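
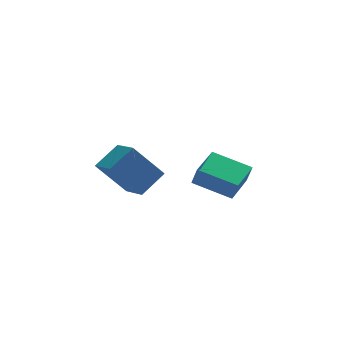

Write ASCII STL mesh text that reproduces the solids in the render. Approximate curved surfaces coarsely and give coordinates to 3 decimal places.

solid 
facet normal -0.620 0.147 0.770
outer loop
vertex -3.711 0.341 -0.956
vertex -4.008 1.692 -1.453
vertex -4.795 -0.182 -1.729
endloop
endfacet
facet normal 0.202 -0.919 0.338
outer loop
vertex -3.572 -0.472 -3.247
vertex -3.711 0.341 -0.956
vertex -4.795 -0.182 -1.729
endloop
endfacet
facet normal -0.621 0.148 0.770
outer loop
vertex -4.795 -0.182 -1.729
vertex -4.008 1.692 -1.453
vertex -5.091 1.17 -2.227
endloop
endfacet
facet normal -0.758 -0.365 -0.541
outer loop
vertex -5.091 1.17 -2.227
vertex -3.572 -0.472 -3.247
vertex -4.795 -0.182 -1.729
endloop
endfacet
facet normal 0.758 0.365 0.541
outer loop
vertex -3.711 0.341 -0.956
vertex -2.785 1.402 -2.971
vertex -4.008 1.692 -1.453
endloop
endfacet
facet normal 0.201 -0.919 0.338
outer loop
vertex -2.489 0.05 -2.473
vertex -3.711 0.341 -0.956
vertex -3.572 -0.472 -3.247
endloop
endfacet
facet normal 0.758 0.365 0.541
outer loop
vertex -2.489 0.05 -2.473
vertex -2.785 1.402 -2.971
vertex -3.711 0.341 -0.956
endloop
endfacet
facet normal -0.202 0.919 -0.338
outer loop
vertex -4.008 1.692 -1.453
vertex -2.785 1.402 -2.971
vertex -5.091 1.17 -2.227
endloop
endfacet
facet normal -0.758 -0.365 -0.540
outer loop
vertex -3.869 0.879 -3.744
vertex -3.572 -0.472 -3.247
vertex -5.091 1.17 -2.227
endloop
endfacet
facet normal -0.202 0.919 -0.339
outer loop
vertex -5.091 1.17 -2.227
vertex -2.785 1.402 -2.971
vertex -3.869 0.879 -3.744
endloop
endfacet
facet normal 0.621 -0.147 -0.770
outer loop
vertex -3.869 0.879 -3.744
vertex -2.489 0.05 -2.473
vertex -3.572 -0.472 -3.247
endloop
endfacet
facet normal 0.621 -0.148 -0.770
outer loop
vertex -2.785 1.402 -2.971
vertex -2.489 0.05 -2.473
vertex -3.869 0.879 -3.744
endloop
endfacet
facet normal -0.761 0.571 0.309
outer loop
vertex -0.675 1.531 -3.348
vertex 0.366 2.788 -3.107
vertex -0.824 1.831 -4.269
endloop
endfacet
facet normal -0.631 -0.762 -0.146
outer loop
vertex 0.614 0.752 -4.853
vertex -0.675 1.531 -3.348
vertex -0.824 1.831 -4.269
endloop
endfacet
facet normal -0.761 0.571 0.309
outer loop
vertex -0.824 1.831 -4.269
vertex 0.366 2.788 -3.107
vertex 0.217 3.088 -4.028
endloop
endfacet
facet normal -0.152 0.306 -0.940
outer loop
vertex 0.217 3.088 -4.028
vertex 0.614 0.752 -4.853
vertex -0.824 1.831 -4.269
endloop
endfacet
facet normal 0.152 -0.306 0.940
outer loop
vertex -0.675 1.531 -3.348
vertex 1.804 1.709 -3.691
vertex 0.366 2.788 -3.107
endloop
endfacet
facet normal -0.631 -0.762 -0.146
outer loop
vertex 0.763 0.452 -3.932
vertex -0.675 1.531 -3.348
vertex 0.614 0.752 -4.853
endloop
endfacet
facet normal 0.152 -0.306 0.940
outer loop
vertex 0.763 0.452 -3.932
vertex 1.804 1.709 -3.691
vertex -0.675 1.531 -3.348
endloop
endfacet
facet normal 0.631 0.762 0.146
outer loop
vertex 0.366 2.788 -3.107
vertex 1.804 1.709 -3.691
vertex 0.217 3.088 -4.028
endloop
endfacet
facet normal -0.152 0.306 -0.940
outer loop
vertex 1.655 2.009 -4.612
vertex 0.614 0.752 -4.853
vertex 0.217 3.088 -4.028
endloop
endfacet
facet normal 0.631 0.762 0.146
outer loop
vertex 0.217 3.088 -4.028
vertex 1.804 1.709 -3.691
vertex 1.655 2.009 -4.612
endloop
endfacet
facet normal 0.761 -0.571 -0.309
outer loop
vertex 1.655 2.009 -4.612
vertex 0.763 0.452 -3.932
vertex 0.614 0.752 -4.853
endloop
endfacet
facet normal 0.761 -0.571 -0.309
outer loop
vertex 1.804 1.709 -3.691
vertex 0.763 0.452 -3.932
vertex 1.655 2.009 -4.612
endloop
endfacet

endsolid


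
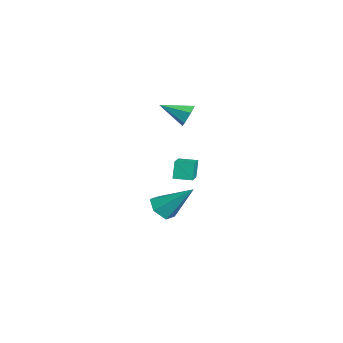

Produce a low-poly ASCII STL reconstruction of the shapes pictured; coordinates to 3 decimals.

solid 
facet normal -0.889 0.265 -0.374
outer loop
vertex -3.178 0.613 0.623
vertex -2.922 1.412 0.581
vertex -2.869 0.471 -0.211
endloop
endfacet
facet normal -0.304 -0.951 0.049
outer loop
vertex -1.518 0.068 0.359
vertex -3.178 0.613 0.623
vertex -2.869 0.471 -0.211
endloop
endfacet
facet normal -0.888 0.265 -0.375
outer loop
vertex -2.869 0.471 -0.211
vertex -2.922 1.412 0.581
vertex -2.613 1.27 -0.252
endloop
endfacet
facet normal 0.344 -0.158 -0.926
outer loop
vertex -2.613 1.27 -0.252
vertex -1.518 0.068 0.359
vertex -2.869 0.471 -0.211
endloop
endfacet
facet normal -0.343 0.159 0.926
outer loop
vertex -3.178 0.613 0.623
vertex -1.571 1.009 1.151
vertex -2.922 1.412 0.581
endloop
endfacet
facet normal -0.304 -0.951 0.049
outer loop
vertex -1.827 0.21 1.192
vertex -3.178 0.613 0.623
vertex -1.518 0.068 0.359
endloop
endfacet
facet normal -0.343 0.157 0.926
outer loop
vertex -1.827 0.21 1.192
vertex -1.571 1.009 1.151
vertex -3.178 0.613 0.623
endloop
endfacet
facet normal 0.305 0.951 -0.049
outer loop
vertex -2.922 1.412 0.581
vertex -1.571 1.009 1.151
vertex -2.613 1.27 -0.252
endloop
endfacet
facet normal 0.343 -0.158 -0.926
outer loop
vertex -1.262 0.867 0.317
vertex -1.518 0.068 0.359
vertex -2.613 1.27 -0.252
endloop
endfacet
facet normal 0.304 0.951 -0.049
outer loop
vertex -2.613 1.27 -0.252
vertex -1.571 1.009 1.151
vertex -1.262 0.867 0.317
endloop
endfacet
facet normal 0.888 -0.265 0.375
outer loop
vertex -1.262 0.867 0.317
vertex -1.827 0.21 1.192
vertex -1.518 0.068 0.359
endloop
endfacet
facet normal 0.888 -0.265 0.374
outer loop
vertex -1.571 1.009 1.151
vertex -1.827 0.21 1.192
vertex -1.262 0.867 0.317
endloop
endfacet
facet normal -0.323 -0.636 -0.701
outer loop
vertex -3.214 0.075 -3.086
vertex -3.876 0.027 -2.737
vertex -3.766 0.551 -3.263
endloop
endfacet
facet normal 0.666 0.618 -0.418
outer loop
vertex -3.214 0.075 -3.086
vertex -3.766 0.551 -3.263
vertex -3.244 1.273 -1.363
endloop
endfacet
facet normal -0.323 -0.636 -0.701
outer loop
vertex -3.766 0.551 -3.263
vertex -3.876 0.027 -2.737
vertex -4.428 0.503 -2.914
endloop
endfacet
facet normal -0.222 0.930 -0.293
outer loop
vertex -3.766 0.551 -3.263
vertex -4.428 0.503 -2.914
vertex -3.244 1.273 -1.363
endloop
endfacet
facet normal -0.322 -0.635 -0.702
outer loop
vertex -4.428 0.503 -2.914
vertex -3.876 0.027 -2.737
vertex -4.539 -0.021 -2.389
endloop
endfacet
facet normal -0.786 0.513 0.346
outer loop
vertex -4.428 0.503 -2.914
vertex -4.539 -0.021 -2.389
vertex -3.244 1.273 -1.363
endloop
endfacet
facet normal -0.322 -0.635 -0.702
outer loop
vertex -4.539 -0.021 -2.389
vertex -3.876 0.027 -2.737
vertex -3.987 -0.497 -2.212
endloop
endfacet
facet normal -0.463 -0.218 0.859
outer loop
vertex -4.539 -0.021 -2.389
vertex -3.987 -0.497 -2.212
vertex -3.244 1.273 -1.363
endloop
endfacet
facet normal -0.322 -0.635 -0.702
outer loop
vertex -3.987 -0.497 -2.212
vertex -3.876 0.027 -2.737
vertex -3.324 -0.449 -2.56
endloop
endfacet
facet normal 0.424 -0.530 0.734
outer loop
vertex -3.987 -0.497 -2.212
vertex -3.324 -0.449 -2.56
vertex -3.244 1.273 -1.363
endloop
endfacet
facet normal -0.323 -0.636 -0.701
outer loop
vertex -3.324 -0.449 -2.56
vertex -3.876 0.027 -2.737
vertex -3.214 0.075 -3.086
endloop
endfacet
facet normal 0.989 -0.112 0.095
outer loop
vertex -3.324 -0.449 -2.56
vertex -3.214 0.075 -3.086
vertex -3.244 1.273 -1.363
endloop
endfacet
facet normal 0.320 0.860 -0.397
outer loop
vertex -2.459 1.002 3.675
vertex -2.913 0.99 3.283
vertex -2.983 1.261 3.813
endloop
endfacet
facet normal 0.229 -0.055 0.972
outer loop
vertex -2.459 1.002 3.675
vertex -2.983 1.261 3.813
vertex -3.347 -0.17 3.817
endloop
endfacet
facet normal 0.323 0.859 -0.397
outer loop
vertex -2.983 1.261 3.813
vertex -2.913 0.99 3.283
vertex -3.436 1.25 3.421
endloop
endfacet
facet normal -0.648 0.167 0.744
outer loop
vertex -2.983 1.261 3.813
vertex -3.436 1.25 3.421
vertex -3.347 -0.17 3.817
endloop
endfacet
facet normal 0.323 0.860 -0.396
outer loop
vertex -3.436 1.25 3.421
vertex -2.913 0.99 3.283
vertex -3.366 0.979 2.89
endloop
endfacet
facet normal -0.992 -0.086 -0.087
outer loop
vertex -3.436 1.25 3.421
vertex -3.366 0.979 2.89
vertex -3.347 -0.17 3.817
endloop
endfacet
facet normal 0.322 0.860 -0.395
outer loop
vertex -3.366 0.979 2.89
vertex -2.913 0.99 3.283
vertex -2.843 0.72 2.752
endloop
endfacet
facet normal -0.460 -0.562 -0.687
outer loop
vertex -3.366 0.979 2.89
vertex -2.843 0.72 2.752
vertex -3.347 -0.17 3.817
endloop
endfacet
facet normal 0.322 0.860 -0.395
outer loop
vertex -2.843 0.72 2.752
vertex -2.913 0.99 3.283
vertex -2.39 0.731 3.145
endloop
endfacet
facet normal 0.417 -0.785 -0.459
outer loop
vertex -2.843 0.72 2.752
vertex -2.39 0.731 3.145
vertex -3.347 -0.17 3.817
endloop
endfacet
facet normal 0.321 0.860 -0.398
outer loop
vertex -2.39 0.731 3.145
vertex -2.913 0.99 3.283
vertex -2.459 1.002 3.675
endloop
endfacet
facet normal 0.761 -0.532 0.371
outer loop
vertex -2.39 0.731 3.145
vertex -2.459 1.002 3.675
vertex -3.347 -0.17 3.817
endloop
endfacet

endsolid


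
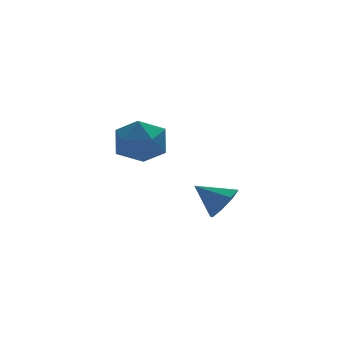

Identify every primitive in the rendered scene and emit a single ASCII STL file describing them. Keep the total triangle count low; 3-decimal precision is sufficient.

solid 
facet normal 0.708 -0.387 -0.591
outer loop
vertex -0.222 -3.925 2.363
vertex -0.689 -3.733 1.678
vertex -0.092 -3.331 2.13
endloop
endfacet
facet normal 0.233 0.311 0.922
outer loop
vertex -0.222 -3.925 2.363
vertex -0.092 -3.331 2.13
vertex -1.651 -3.207 2.482
endloop
endfacet
facet normal 0.708 -0.387 -0.591
outer loop
vertex -0.092 -3.331 2.13
vertex -0.689 -3.733 1.678
vertex -0.311 -2.973 1.633
endloop
endfacet
facet normal 0.184 0.834 0.520
outer loop
vertex -0.092 -3.331 2.13
vertex -0.311 -2.973 1.633
vertex -1.651 -3.207 2.482
endloop
endfacet
facet normal 0.709 -0.387 -0.590
outer loop
vertex -0.311 -2.973 1.633
vertex -0.689 -3.733 1.678
vertex -0.751 -3.061 1.162
endloop
endfacet
facet normal -0.181 0.983 -0.015
outer loop
vertex -0.311 -2.973 1.633
vertex -0.751 -3.061 1.162
vertex -1.651 -3.207 2.482
endloop
endfacet
facet normal 0.708 -0.388 -0.590
outer loop
vertex -0.751 -3.061 1.162
vertex -0.689 -3.733 1.678
vertex -1.155 -3.542 0.994
endloop
endfacet
facet normal -0.646 0.670 -0.366
outer loop
vertex -0.751 -3.061 1.162
vertex -1.155 -3.542 0.994
vertex -1.651 -3.207 2.482
endloop
endfacet
facet normal 0.708 -0.387 -0.591
outer loop
vertex -1.155 -3.542 0.994
vertex -0.689 -3.733 1.678
vertex -1.286 -4.136 1.226
endloop
endfacet
facet normal -0.940 0.078 -0.331
outer loop
vertex -1.155 -3.542 0.994
vertex -1.286 -4.136 1.226
vertex -1.651 -3.207 2.482
endloop
endfacet
facet normal 0.708 -0.388 -0.590
outer loop
vertex -1.286 -4.136 1.226
vertex -0.689 -3.733 1.678
vertex -1.067 -4.493 1.724
endloop
endfacet
facet normal -0.892 -0.447 0.072
outer loop
vertex -1.286 -4.136 1.226
vertex -1.067 -4.493 1.724
vertex -1.651 -3.207 2.482
endloop
endfacet
facet normal 0.707 -0.387 -0.592
outer loop
vertex -1.067 -4.493 1.724
vertex -0.689 -3.733 1.678
vertex -0.626 -4.406 2.194
endloop
endfacet
facet normal -0.527 -0.596 0.605
outer loop
vertex -1.067 -4.493 1.724
vertex -0.626 -4.406 2.194
vertex -1.651 -3.207 2.482
endloop
endfacet
facet normal 0.708 -0.387 -0.591
outer loop
vertex -0.626 -4.406 2.194
vertex -0.689 -3.733 1.678
vertex -0.222 -3.925 2.363
endloop
endfacet
facet normal -0.063 -0.284 0.957
outer loop
vertex -0.626 -4.406 2.194
vertex -0.222 -3.925 2.363
vertex -1.651 -3.207 2.482
endloop
endfacet
facet normal -0.204 0.536 0.819
outer loop
vertex -3.211 1.345 3.923
vertex -2.561 0.606 4.569
vertex -2.061 1.551 4.075
endloop
endfacet
facet normal -0.202 0.950 0.238
outer loop
vertex -3.211 1.345 3.923
vertex -2.061 1.551 4.075
vertex -2.554 1.711 3.017
endloop
endfacet
facet normal -0.686 0.694 -0.217
outer loop
vertex -3.211 1.345 3.923
vertex -2.554 1.711 3.017
vertex -3.358 0.866 2.858
endloop
endfacet
facet normal -0.989 0.121 0.082
outer loop
vertex -3.211 1.345 3.923
vertex -3.358 0.866 2.858
vertex -3.362 0.182 3.817
endloop
endfacet
facet normal -0.691 0.024 0.723
outer loop
vertex -3.211 1.345 3.923
vertex -3.362 0.182 3.817
vertex -2.561 0.606 4.569
endloop
endfacet
facet normal 0.440 0.895 -0.070
outer loop
vertex -2.554 1.711 3.017
vertex -2.061 1.551 4.075
vertex -1.498 1.198 3.103
endloop
endfacet
facet normal 0.437 0.224 0.871
outer loop
vertex -2.061 1.551 4.075
vertex -2.561 0.606 4.569
vertex -1.502 0.514 4.062
endloop
endfacet
facet normal -0.352 -0.604 0.715
outer loop
vertex -2.561 0.606 4.569
vertex -3.362 0.182 3.817
vertex -2.306 -0.331 3.903
endloop
endfacet
facet normal -0.835 -0.446 -0.322
outer loop
vertex -3.362 0.182 3.817
vertex -3.358 0.866 2.858
vertex -2.799 -0.171 2.845
endloop
endfacet
facet normal -0.345 0.480 -0.807
outer loop
vertex -3.358 0.866 2.858
vertex -2.554 1.711 3.017
vertex -2.299 0.774 2.351
endloop
endfacet
facet normal 0.989 -0.121 -0.082
outer loop
vertex -1.649 0.035 2.997
vertex -1.498 1.198 3.103
vertex -1.502 0.514 4.062
endloop
endfacet
facet normal 0.686 -0.694 0.217
outer loop
vertex -1.649 0.035 2.997
vertex -1.502 0.514 4.062
vertex -2.306 -0.331 3.903
endloop
endfacet
facet normal 0.202 -0.950 -0.238
outer loop
vertex -1.649 0.035 2.997
vertex -2.306 -0.331 3.903
vertex -2.799 -0.171 2.845
endloop
endfacet
facet normal 0.204 -0.536 -0.819
outer loop
vertex -1.649 0.035 2.997
vertex -2.799 -0.171 2.845
vertex -2.299 0.774 2.351
endloop
endfacet
facet normal 0.691 -0.024 -0.723
outer loop
vertex -1.649 0.035 2.997
vertex -2.299 0.774 2.351
vertex -1.498 1.198 3.103
endloop
endfacet
facet normal 0.835 0.446 0.322
outer loop
vertex -1.502 0.514 4.062
vertex -1.498 1.198 3.103
vertex -2.061 1.551 4.075
endloop
endfacet
facet normal 0.345 -0.480 0.807
outer loop
vertex -2.306 -0.331 3.903
vertex -1.502 0.514 4.062
vertex -2.561 0.606 4.569
endloop
endfacet
facet normal -0.440 -0.895 0.070
outer loop
vertex -2.799 -0.171 2.845
vertex -2.306 -0.331 3.903
vertex -3.362 0.182 3.817
endloop
endfacet
facet normal -0.437 -0.224 -0.871
outer loop
vertex -2.299 0.774 2.351
vertex -2.799 -0.171 2.845
vertex -3.358 0.866 2.858
endloop
endfacet
facet normal 0.352 0.604 -0.715
outer loop
vertex -1.498 1.198 3.103
vertex -2.299 0.774 2.351
vertex -2.554 1.711 3.017
endloop
endfacet

endsolid


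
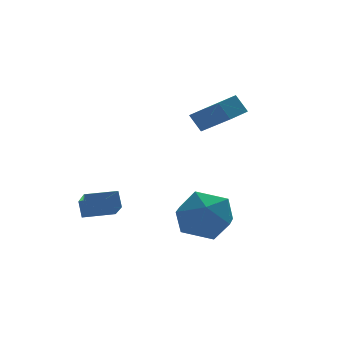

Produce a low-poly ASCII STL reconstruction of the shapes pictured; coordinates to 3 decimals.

solid 
facet normal -0.994 0.103 -0.034
outer loop
vertex -4.256 1.375 -3.375
vertex -4.231 1.838 -2.71
vertex -4.111 2.516 -4.174
endloop
endfacet
facet normal -0.031 -0.571 -0.821
outer loop
vertex -2.809 2.382 -4.13
vertex -4.256 1.375 -3.375
vertex -4.111 2.516 -4.174
endloop
endfacet
facet normal -0.994 0.101 -0.035
outer loop
vertex -4.111 2.516 -4.174
vertex -4.231 1.838 -2.71
vertex -4.087 2.978 -3.51
endloop
endfacet
facet normal 0.103 0.815 -0.571
outer loop
vertex -4.087 2.978 -3.51
vertex -2.809 2.382 -4.13
vertex -4.111 2.516 -4.174
endloop
endfacet
facet normal -0.103 -0.814 0.571
outer loop
vertex -4.256 1.375 -3.375
vertex -2.929 1.704 -2.666
vertex -4.231 1.838 -2.71
endloop
endfacet
facet normal -0.030 -0.572 -0.820
outer loop
vertex -2.953 1.242 -3.33
vertex -4.256 1.375 -3.375
vertex -2.809 2.382 -4.13
endloop
endfacet
facet normal -0.103 -0.815 0.571
outer loop
vertex -2.953 1.242 -3.33
vertex -2.929 1.704 -2.666
vertex -4.256 1.375 -3.375
endloop
endfacet
facet normal 0.031 0.572 0.820
outer loop
vertex -4.231 1.838 -2.71
vertex -2.929 1.704 -2.666
vertex -4.087 2.978 -3.51
endloop
endfacet
facet normal 0.103 0.815 -0.571
outer loop
vertex -2.784 2.845 -3.465
vertex -2.809 2.382 -4.13
vertex -4.087 2.978 -3.51
endloop
endfacet
facet normal 0.030 0.571 0.821
outer loop
vertex -4.087 2.978 -3.51
vertex -2.929 1.704 -2.666
vertex -2.784 2.845 -3.465
endloop
endfacet
facet normal 0.994 -0.102 0.034
outer loop
vertex -2.784 2.845 -3.465
vertex -2.953 1.242 -3.33
vertex -2.809 2.382 -4.13
endloop
endfacet
facet normal 0.994 -0.102 0.035
outer loop
vertex -2.929 1.704 -2.666
vertex -2.953 1.242 -3.33
vertex -2.784 2.845 -3.465
endloop
endfacet
facet normal -0.366 0.419 0.831
outer loop
vertex 0.727 0.776 1.711
vertex 1.596 1.197 1.881
vertex 0.171 2.345 0.675
endloop
endfacet
facet normal -0.886 -0.429 -0.174
outer loop
vertex 0.504 1.963 -0.081
vertex 0.727 0.776 1.711
vertex 0.171 2.345 0.675
endloop
endfacet
facet normal -0.365 0.420 0.831
outer loop
vertex 0.171 2.345 0.675
vertex 1.596 1.197 1.881
vertex 1.04 2.765 0.845
endloop
endfacet
facet normal -0.283 0.800 -0.529
outer loop
vertex 1.04 2.765 0.845
vertex 0.504 1.963 -0.081
vertex 0.171 2.345 0.675
endloop
endfacet
facet normal 0.284 -0.800 0.529
outer loop
vertex 0.727 0.776 1.711
vertex 1.929 0.815 1.125
vertex 1.596 1.197 1.881
endloop
endfacet
facet normal -0.886 -0.429 -0.174
outer loop
vertex 1.06 0.395 0.955
vertex 0.727 0.776 1.711
vertex 0.504 1.963 -0.081
endloop
endfacet
facet normal 0.283 -0.800 0.528
outer loop
vertex 1.06 0.395 0.955
vertex 1.929 0.815 1.125
vertex 0.727 0.776 1.711
endloop
endfacet
facet normal 0.886 0.429 0.174
outer loop
vertex 1.596 1.197 1.881
vertex 1.929 0.815 1.125
vertex 1.04 2.765 0.845
endloop
endfacet
facet normal -0.284 0.800 -0.528
outer loop
vertex 1.373 2.384 0.089
vertex 0.504 1.963 -0.081
vertex 1.04 2.765 0.845
endloop
endfacet
facet normal 0.886 0.429 0.174
outer loop
vertex 1.04 2.765 0.845
vertex 1.929 0.815 1.125
vertex 1.373 2.384 0.089
endloop
endfacet
facet normal 0.366 -0.419 -0.831
outer loop
vertex 1.373 2.384 0.089
vertex 1.06 0.395 0.955
vertex 0.504 1.963 -0.081
endloop
endfacet
facet normal 0.365 -0.419 -0.831
outer loop
vertex 1.929 0.815 1.125
vertex 1.06 0.395 0.955
vertex 1.373 2.384 0.089
endloop
endfacet
facet normal -0.052 0.805 0.590
outer loop
vertex -1.261 -0.369 -2.968
vertex -0.933 -1.069 -1.984
vertex -0.053 -0.507 -2.673
endloop
endfacet
facet normal 0.131 0.989 -0.075
outer loop
vertex -1.261 -0.369 -2.968
vertex -0.053 -0.507 -2.673
vertex -0.414 -0.55 -3.871
endloop
endfacet
facet normal -0.385 0.766 -0.515
outer loop
vertex -1.261 -0.369 -2.968
vertex -0.414 -0.55 -3.871
vertex -1.517 -1.138 -3.921
endloop
endfacet
facet normal -0.887 0.446 -0.121
outer loop
vertex -1.261 -0.369 -2.968
vertex -1.517 -1.138 -3.921
vertex -1.838 -1.459 -2.755
endloop
endfacet
facet normal -0.681 0.470 0.561
outer loop
vertex -1.261 -0.369 -2.968
vertex -1.838 -1.459 -2.755
vertex -0.933 -1.069 -1.984
endloop
endfacet
facet normal 0.730 0.639 -0.243
outer loop
vertex -0.414 -0.55 -3.871
vertex -0.053 -0.507 -2.673
vertex 0.438 -1.361 -3.445
endloop
endfacet
facet normal 0.434 0.342 0.833
outer loop
vertex -0.053 -0.507 -2.673
vertex -0.933 -1.069 -1.984
vertex 0.117 -1.682 -2.279
endloop
endfacet
facet normal -0.584 -0.200 0.787
outer loop
vertex -0.933 -1.069 -1.984
vertex -1.838 -1.459 -2.755
vertex -0.986 -2.27 -2.329
endloop
endfacet
facet normal -0.917 -0.239 -0.318
outer loop
vertex -1.838 -1.459 -2.755
vertex -1.517 -1.138 -3.921
vertex -1.347 -2.313 -3.527
endloop
endfacet
facet normal -0.105 0.279 -0.955
outer loop
vertex -1.517 -1.138 -3.921
vertex -0.414 -0.55 -3.871
vertex -0.467 -1.751 -4.216
endloop
endfacet
facet normal 0.887 -0.446 0.121
outer loop
vertex -0.139 -2.451 -3.232
vertex 0.438 -1.361 -3.445
vertex 0.117 -1.682 -2.279
endloop
endfacet
facet normal 0.385 -0.766 0.515
outer loop
vertex -0.139 -2.451 -3.232
vertex 0.117 -1.682 -2.279
vertex -0.986 -2.27 -2.329
endloop
endfacet
facet normal -0.131 -0.989 0.075
outer loop
vertex -0.139 -2.451 -3.232
vertex -0.986 -2.27 -2.329
vertex -1.347 -2.313 -3.527
endloop
endfacet
facet normal 0.052 -0.805 -0.590
outer loop
vertex -0.139 -2.451 -3.232
vertex -1.347 -2.313 -3.527
vertex -0.467 -1.751 -4.216
endloop
endfacet
facet normal 0.681 -0.470 -0.561
outer loop
vertex -0.139 -2.451 -3.232
vertex -0.467 -1.751 -4.216
vertex 0.438 -1.361 -3.445
endloop
endfacet
facet normal 0.917 0.239 0.318
outer loop
vertex 0.117 -1.682 -2.279
vertex 0.438 -1.361 -3.445
vertex -0.053 -0.507 -2.673
endloop
endfacet
facet normal 0.105 -0.279 0.955
outer loop
vertex -0.986 -2.27 -2.329
vertex 0.117 -1.682 -2.279
vertex -0.933 -1.069 -1.984
endloop
endfacet
facet normal -0.730 -0.639 0.243
outer loop
vertex -1.347 -2.313 -3.527
vertex -0.986 -2.27 -2.329
vertex -1.838 -1.459 -2.755
endloop
endfacet
facet normal -0.434 -0.342 -0.833
outer loop
vertex -0.467 -1.751 -4.216
vertex -1.347 -2.313 -3.527
vertex -1.517 -1.138 -3.921
endloop
endfacet
facet normal 0.584 0.200 -0.787
outer loop
vertex 0.438 -1.361 -3.445
vertex -0.467 -1.751 -4.216
vertex -0.414 -0.55 -3.871
endloop
endfacet

endsolid


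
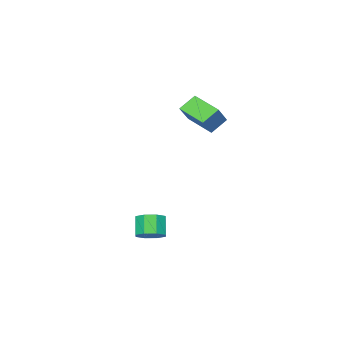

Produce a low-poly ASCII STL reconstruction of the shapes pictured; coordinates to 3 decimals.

solid 
facet normal -0.723 0.231 0.651
outer loop
vertex -3.355 -1.003 3.845
vertex -3.393 0.575 3.242
vertex -4.391 -1.411 2.84
endloop
endfacet
facet normal 0.022 -0.934 0.357
outer loop
vertex -3.567 -1.675 2.098
vertex -3.355 -1.003 3.845
vertex -4.391 -1.411 2.84
endloop
endfacet
facet normal -0.723 0.231 0.651
outer loop
vertex -4.391 -1.411 2.84
vertex -3.393 0.575 3.242
vertex -4.429 0.167 2.237
endloop
endfacet
facet normal -0.691 -0.273 -0.670
outer loop
vertex -4.429 0.167 2.237
vertex -3.567 -1.675 2.098
vertex -4.391 -1.411 2.84
endloop
endfacet
facet normal 0.691 0.273 0.670
outer loop
vertex -3.355 -1.003 3.845
vertex -2.569 0.311 2.5
vertex -3.393 0.575 3.242
endloop
endfacet
facet normal 0.022 -0.934 0.357
outer loop
vertex -2.531 -1.267 3.103
vertex -3.355 -1.003 3.845
vertex -3.567 -1.675 2.098
endloop
endfacet
facet normal 0.691 0.273 0.670
outer loop
vertex -2.531 -1.267 3.103
vertex -2.569 0.311 2.5
vertex -3.355 -1.003 3.845
endloop
endfacet
facet normal -0.022 0.934 -0.357
outer loop
vertex -3.393 0.575 3.242
vertex -2.569 0.311 2.5
vertex -4.429 0.167 2.237
endloop
endfacet
facet normal -0.691 -0.273 -0.670
outer loop
vertex -3.605 -0.097 1.495
vertex -3.567 -1.675 2.098
vertex -4.429 0.167 2.237
endloop
endfacet
facet normal -0.022 0.934 -0.357
outer loop
vertex -4.429 0.167 2.237
vertex -2.569 0.311 2.5
vertex -3.605 -0.097 1.495
endloop
endfacet
facet normal 0.723 -0.231 -0.651
outer loop
vertex -3.605 -0.097 1.495
vertex -2.531 -1.267 3.103
vertex -3.567 -1.675 2.098
endloop
endfacet
facet normal 0.723 -0.231 -0.651
outer loop
vertex -2.569 0.311 2.5
vertex -2.531 -1.267 3.103
vertex -3.605 -0.097 1.495
endloop
endfacet
facet normal 0.384 0.399 -0.832
outer loop
vertex 2.065 0.364 -3.772
vertex 1.377 0.695 -3.931
vertex 2.014 0.909 -3.534
endloop
endfacet
facet normal 0.919 -0.082 0.385
outer loop
vertex 2.065 0.364 -3.772
vertex 2.014 0.909 -3.534
vertex 1.611 -0.106 -2.789
endloop
endfacet
facet normal 0.919 -0.081 0.387
outer loop
vertex 1.611 -0.106 -2.789
vertex 2.014 0.909 -3.534
vertex 1.559 0.439 -2.552
endloop
endfacet
facet normal -0.385 -0.399 0.832
outer loop
vertex 1.611 -0.106 -2.789
vertex 1.559 0.439 -2.552
vertex 0.923 0.225 -2.949
endloop
endfacet
facet normal 0.385 0.399 -0.832
outer loop
vertex 2.014 0.909 -3.534
vertex 1.377 0.695 -3.931
vertex 1.59 1.329 -3.529
endloop
endfacet
facet normal 0.589 0.588 0.554
outer loop
vertex 2.014 0.909 -3.534
vertex 1.59 1.329 -3.529
vertex 1.559 0.439 -2.552
endloop
endfacet
facet normal 0.589 0.588 0.554
outer loop
vertex 1.559 0.439 -2.552
vertex 1.59 1.329 -3.529
vertex 1.135 0.859 -2.547
endloop
endfacet
facet normal -0.385 -0.399 0.832
outer loop
vertex 1.559 0.439 -2.552
vertex 1.135 0.859 -2.547
vertex 0.923 0.225 -2.949
endloop
endfacet
facet normal 0.386 0.398 -0.832
outer loop
vertex 1.59 1.329 -3.529
vertex 1.377 0.695 -3.931
vertex 1.041 1.378 -3.76
endloop
endfacet
facet normal -0.086 0.914 0.398
outer loop
vertex 1.59 1.329 -3.529
vertex 1.041 1.378 -3.76
vertex 1.135 0.859 -2.547
endloop
endfacet
facet normal -0.086 0.914 0.398
outer loop
vertex 1.135 0.859 -2.547
vertex 1.041 1.378 -3.76
vertex 0.587 0.908 -2.778
endloop
endfacet
facet normal -0.386 -0.398 0.832
outer loop
vertex 1.135 0.859 -2.547
vertex 0.587 0.908 -2.778
vertex 0.923 0.225 -2.949
endloop
endfacet
facet normal 0.385 0.398 -0.833
outer loop
vertex 1.041 1.378 -3.76
vertex 1.377 0.695 -3.931
vertex 0.689 1.026 -4.091
endloop
endfacet
facet normal -0.711 0.703 0.008
outer loop
vertex 1.041 1.378 -3.76
vertex 0.689 1.026 -4.091
vertex 0.587 0.908 -2.778
endloop
endfacet
facet normal -0.711 0.703 0.008
outer loop
vertex 0.587 0.908 -2.778
vertex 0.689 1.026 -4.091
vertex 0.235 0.556 -3.108
endloop
endfacet
facet normal -0.384 -0.398 0.833
outer loop
vertex 0.587 0.908 -2.778
vertex 0.235 0.556 -3.108
vertex 0.923 0.225 -2.949
endloop
endfacet
facet normal 0.385 0.399 -0.832
outer loop
vertex 0.689 1.026 -4.091
vertex 1.377 0.695 -3.931
vertex 0.741 0.481 -4.328
endloop
endfacet
facet normal -0.919 0.080 -0.386
outer loop
vertex 0.689 1.026 -4.091
vertex 0.741 0.481 -4.328
vertex 0.235 0.556 -3.108
endloop
endfacet
facet normal -0.919 0.083 -0.386
outer loop
vertex 0.235 0.556 -3.108
vertex 0.741 0.481 -4.328
vertex 0.286 0.011 -3.346
endloop
endfacet
facet normal -0.384 -0.399 0.832
outer loop
vertex 0.235 0.556 -3.108
vertex 0.286 0.011 -3.346
vertex 0.923 0.225 -2.949
endloop
endfacet
facet normal 0.385 0.399 -0.832
outer loop
vertex 0.741 0.481 -4.328
vertex 1.377 0.695 -3.931
vertex 1.165 0.061 -4.333
endloop
endfacet
facet normal -0.589 -0.588 -0.554
outer loop
vertex 0.741 0.481 -4.328
vertex 1.165 0.061 -4.333
vertex 0.286 0.011 -3.346
endloop
endfacet
facet normal -0.589 -0.588 -0.554
outer loop
vertex 0.286 0.011 -3.346
vertex 1.165 0.061 -4.333
vertex 0.71 -0.409 -3.351
endloop
endfacet
facet normal -0.385 -0.399 0.832
outer loop
vertex 0.286 0.011 -3.346
vertex 0.71 -0.409 -3.351
vertex 0.923 0.225 -2.949
endloop
endfacet
facet normal 0.386 0.398 -0.832
outer loop
vertex 1.165 0.061 -4.333
vertex 1.377 0.695 -3.931
vertex 1.713 0.012 -4.102
endloop
endfacet
facet normal 0.086 -0.914 -0.397
outer loop
vertex 1.165 0.061 -4.333
vertex 1.713 0.012 -4.102
vertex 0.71 -0.409 -3.351
endloop
endfacet
facet normal 0.086 -0.914 -0.398
outer loop
vertex 0.71 -0.409 -3.351
vertex 1.713 0.012 -4.102
vertex 1.259 -0.458 -3.12
endloop
endfacet
facet normal -0.386 -0.398 0.832
outer loop
vertex 0.71 -0.409 -3.351
vertex 1.259 -0.458 -3.12
vertex 0.923 0.225 -2.949
endloop
endfacet
facet normal 0.384 0.398 -0.833
outer loop
vertex 1.713 0.012 -4.102
vertex 1.377 0.695 -3.931
vertex 2.065 0.364 -3.772
endloop
endfacet
facet normal 0.711 -0.703 -0.008
outer loop
vertex 1.713 0.012 -4.102
vertex 2.065 0.364 -3.772
vertex 1.259 -0.458 -3.12
endloop
endfacet
facet normal 0.711 -0.703 -0.008
outer loop
vertex 1.259 -0.458 -3.12
vertex 2.065 0.364 -3.772
vertex 1.611 -0.106 -2.789
endloop
endfacet
facet normal -0.385 -0.398 0.833
outer loop
vertex 1.259 -0.458 -3.12
vertex 1.611 -0.106 -2.789
vertex 0.923 0.225 -2.949
endloop
endfacet

endsolid


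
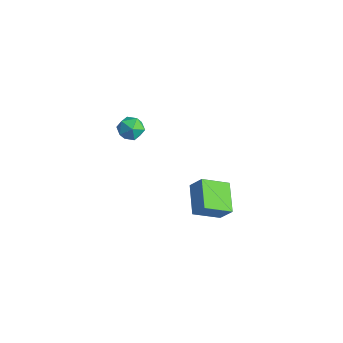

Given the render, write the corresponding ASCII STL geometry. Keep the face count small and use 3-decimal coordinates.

solid 
facet normal 0.283 0.858 0.428
outer loop
vertex -3.676 2.826 1.222
vertex -3.465 2.374 1.989
vertex -2.833 2.49 1.338
endloop
endfacet
facet normal 0.388 0.879 -0.277
outer loop
vertex -3.676 2.826 1.222
vertex -2.833 2.49 1.338
vertex -3.246 2.417 0.526
endloop
endfacet
facet normal -0.239 0.765 -0.598
outer loop
vertex -3.676 2.826 1.222
vertex -3.246 2.417 0.526
vertex -4.134 2.255 0.674
endloop
endfacet
facet normal -0.733 0.674 -0.090
outer loop
vertex -3.676 2.826 1.222
vertex -4.134 2.255 0.674
vertex -4.27 2.228 1.578
endloop
endfacet
facet normal -0.411 0.732 0.544
outer loop
vertex -3.676 2.826 1.222
vertex -4.27 2.228 1.578
vertex -3.465 2.374 1.989
endloop
endfacet
facet normal 0.825 0.342 -0.450
outer loop
vertex -3.246 2.417 0.526
vertex -2.833 2.49 1.338
vertex -2.77 1.712 0.862
endloop
endfacet
facet normal 0.655 0.308 0.690
outer loop
vertex -2.833 2.49 1.338
vertex -3.465 2.374 1.989
vertex -2.906 1.685 1.766
endloop
endfacet
facet normal -0.467 0.103 0.878
outer loop
vertex -3.465 2.374 1.989
vertex -4.27 2.228 1.578
vertex -3.794 1.523 1.914
endloop
endfacet
facet normal -0.989 0.011 -0.148
outer loop
vertex -4.27 2.228 1.578
vertex -4.134 2.255 0.674
vertex -4.207 1.45 1.102
endloop
endfacet
facet normal -0.190 0.159 -0.969
outer loop
vertex -4.134 2.255 0.674
vertex -3.246 2.417 0.526
vertex -3.575 1.566 0.451
endloop
endfacet
facet normal 0.733 -0.674 0.090
outer loop
vertex -3.364 1.114 1.218
vertex -2.77 1.712 0.862
vertex -2.906 1.685 1.766
endloop
endfacet
facet normal 0.239 -0.765 0.598
outer loop
vertex -3.364 1.114 1.218
vertex -2.906 1.685 1.766
vertex -3.794 1.523 1.914
endloop
endfacet
facet normal -0.388 -0.879 0.277
outer loop
vertex -3.364 1.114 1.218
vertex -3.794 1.523 1.914
vertex -4.207 1.45 1.102
endloop
endfacet
facet normal -0.283 -0.858 -0.428
outer loop
vertex -3.364 1.114 1.218
vertex -4.207 1.45 1.102
vertex -3.575 1.566 0.451
endloop
endfacet
facet normal 0.411 -0.732 -0.544
outer loop
vertex -3.364 1.114 1.218
vertex -3.575 1.566 0.451
vertex -2.77 1.712 0.862
endloop
endfacet
facet normal 0.989 -0.011 0.148
outer loop
vertex -2.906 1.685 1.766
vertex -2.77 1.712 0.862
vertex -2.833 2.49 1.338
endloop
endfacet
facet normal 0.190 -0.159 0.969
outer loop
vertex -3.794 1.523 1.914
vertex -2.906 1.685 1.766
vertex -3.465 2.374 1.989
endloop
endfacet
facet normal -0.825 -0.342 0.450
outer loop
vertex -4.207 1.45 1.102
vertex -3.794 1.523 1.914
vertex -4.27 2.228 1.578
endloop
endfacet
facet normal -0.655 -0.308 -0.690
outer loop
vertex -3.575 1.566 0.451
vertex -4.207 1.45 1.102
vertex -4.134 2.255 0.674
endloop
endfacet
facet normal 0.467 -0.103 -0.878
outer loop
vertex -2.77 1.712 0.862
vertex -3.575 1.566 0.451
vertex -3.246 2.417 0.526
endloop
endfacet
facet normal -0.556 -0.265 -0.788
outer loop
vertex 2.371 1.903 0.77
vertex 2.852 3.437 -0.084
vertex 3.915 0.983 -0.01
endloop
endfacet
facet normal -0.265 -0.842 0.469
outer loop
vertex 4.588 1.303 0.944
vertex 2.371 1.903 0.77
vertex 3.915 0.983 -0.01
endloop
endfacet
facet normal -0.555 -0.264 -0.788
outer loop
vertex 3.915 0.983 -0.01
vertex 2.852 3.437 -0.084
vertex 4.397 2.517 -0.864
endloop
endfacet
facet normal 0.788 -0.469 -0.398
outer loop
vertex 4.397 2.517 -0.864
vertex 4.588 1.303 0.944
vertex 3.915 0.983 -0.01
endloop
endfacet
facet normal -0.788 0.469 0.399
outer loop
vertex 2.371 1.903 0.77
vertex 3.525 3.757 0.87
vertex 2.852 3.437 -0.084
endloop
endfacet
facet normal -0.265 -0.842 0.469
outer loop
vertex 3.043 2.223 1.724
vertex 2.371 1.903 0.77
vertex 4.588 1.303 0.944
endloop
endfacet
facet normal -0.788 0.469 0.398
outer loop
vertex 3.043 2.223 1.724
vertex 3.525 3.757 0.87
vertex 2.371 1.903 0.77
endloop
endfacet
facet normal 0.265 0.842 -0.469
outer loop
vertex 2.852 3.437 -0.084
vertex 3.525 3.757 0.87
vertex 4.397 2.517 -0.864
endloop
endfacet
facet normal 0.788 -0.469 -0.398
outer loop
vertex 5.069 2.837 0.09
vertex 4.588 1.303 0.944
vertex 4.397 2.517 -0.864
endloop
endfacet
facet normal 0.265 0.842 -0.469
outer loop
vertex 4.397 2.517 -0.864
vertex 3.525 3.757 0.87
vertex 5.069 2.837 0.09
endloop
endfacet
facet normal 0.556 0.265 0.788
outer loop
vertex 5.069 2.837 0.09
vertex 3.043 2.223 1.724
vertex 4.588 1.303 0.944
endloop
endfacet
facet normal 0.556 0.264 0.788
outer loop
vertex 3.525 3.757 0.87
vertex 3.043 2.223 1.724
vertex 5.069 2.837 0.09
endloop
endfacet

endsolid


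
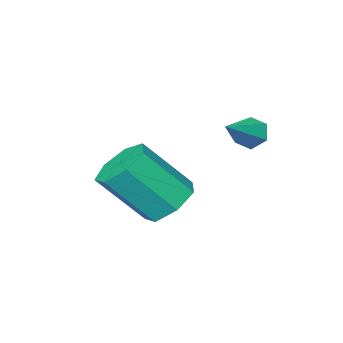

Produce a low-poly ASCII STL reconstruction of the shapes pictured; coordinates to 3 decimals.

solid 
facet normal -0.840 -0.225 -0.493
outer loop
vertex -1.279 2.502 -0.317
vertex -1.554 2.781 0.024
vertex -1.364 3.008 -0.403
endloop
endfacet
facet normal 0.761 0.018 -0.649
outer loop
vertex -1.279 2.502 -0.317
vertex -1.364 3.008 -0.403
vertex -0.446 3.079 0.676
endloop
endfacet
facet normal -0.840 -0.225 -0.493
outer loop
vertex -1.364 3.008 -0.403
vertex -1.554 2.781 0.024
vertex -1.639 3.287 -0.062
endloop
endfacet
facet normal 0.382 0.842 -0.381
outer loop
vertex -1.364 3.008 -0.403
vertex -1.639 3.287 -0.062
vertex -0.446 3.079 0.676
endloop
endfacet
facet normal -0.839 -0.225 -0.495
outer loop
vertex -1.639 3.287 -0.062
vertex -1.554 2.781 0.024
vertex -1.83 3.061 0.365
endloop
endfacet
facet normal -0.108 0.898 0.427
outer loop
vertex -1.639 3.287 -0.062
vertex -1.83 3.061 0.365
vertex -0.446 3.079 0.676
endloop
endfacet
facet normal -0.839 -0.225 -0.495
outer loop
vertex -1.83 3.061 0.365
vertex -1.554 2.781 0.024
vertex -1.745 2.555 0.451
endloop
endfacet
facet normal -0.219 0.128 0.967
outer loop
vertex -1.83 3.061 0.365
vertex -1.745 2.555 0.451
vertex -0.446 3.079 0.676
endloop
endfacet
facet normal -0.839 -0.226 -0.495
outer loop
vertex -1.745 2.555 0.451
vertex -1.554 2.781 0.024
vertex -1.469 2.276 0.11
endloop
endfacet
facet normal 0.160 -0.697 0.699
outer loop
vertex -1.745 2.555 0.451
vertex -1.469 2.276 0.11
vertex -0.446 3.079 0.676
endloop
endfacet
facet normal -0.840 -0.225 -0.493
outer loop
vertex -1.469 2.276 0.11
vertex -1.554 2.781 0.024
vertex -1.279 2.502 -0.317
endloop
endfacet
facet normal 0.650 -0.752 -0.109
outer loop
vertex -1.469 2.276 0.11
vertex -1.279 2.502 -0.317
vertex -0.446 3.079 0.676
endloop
endfacet
facet normal -0.523 0.415 -0.744
outer loop
vertex 1.359 2.614 -2.236
vertex 0.649 2.312 -1.905
vertex 1.023 3.049 -1.757
endloop
endfacet
facet normal 0.717 0.687 -0.121
outer loop
vertex 1.359 2.614 -2.236
vertex 1.023 3.049 -1.757
vertex 2.322 1.85 -0.866
endloop
endfacet
facet normal 0.717 0.687 -0.121
outer loop
vertex 2.322 1.85 -0.866
vertex 1.023 3.049 -1.757
vertex 1.986 2.285 -0.387
endloop
endfacet
facet normal 0.523 -0.416 0.744
outer loop
vertex 2.322 1.85 -0.866
vertex 1.986 2.285 -0.387
vertex 1.611 1.548 -0.535
endloop
endfacet
facet normal -0.524 0.415 -0.744
outer loop
vertex 1.023 3.049 -1.757
vertex 0.649 2.312 -1.905
vertex 0.405 2.929 -1.389
endloop
endfacet
facet normal 0.087 0.895 0.438
outer loop
vertex 1.023 3.049 -1.757
vertex 0.405 2.929 -1.389
vertex 1.986 2.285 -0.387
endloop
endfacet
facet normal 0.087 0.895 0.438
outer loop
vertex 1.986 2.285 -0.387
vertex 0.405 2.929 -1.389
vertex 1.368 2.165 -0.02
endloop
endfacet
facet normal 0.523 -0.415 0.744
outer loop
vertex 1.986 2.285 -0.387
vertex 1.368 2.165 -0.02
vertex 1.611 1.548 -0.535
endloop
endfacet
facet normal -0.524 0.415 -0.744
outer loop
vertex 0.405 2.929 -1.389
vertex 0.649 2.312 -1.905
vertex -0.029 2.344 -1.41
endloop
endfacet
facet normal -0.609 0.428 0.667
outer loop
vertex 0.405 2.929 -1.389
vertex -0.029 2.344 -1.41
vertex 1.368 2.165 -0.02
endloop
endfacet
facet normal -0.609 0.429 0.667
outer loop
vertex 1.368 2.165 -0.02
vertex -0.029 2.344 -1.41
vertex 0.933 1.581 -0.041
endloop
endfacet
facet normal 0.522 -0.416 0.745
outer loop
vertex 1.368 2.165 -0.02
vertex 0.933 1.581 -0.041
vertex 1.611 1.548 -0.535
endloop
endfacet
facet normal -0.523 0.416 -0.744
outer loop
vertex -0.029 2.344 -1.41
vertex 0.649 2.312 -1.905
vertex 0.046 1.735 -1.803
endloop
endfacet
facet normal -0.846 -0.359 0.395
outer loop
vertex -0.029 2.344 -1.41
vertex 0.046 1.735 -1.803
vertex 0.933 1.581 -0.041
endloop
endfacet
facet normal -0.846 -0.359 0.394
outer loop
vertex 0.933 1.581 -0.041
vertex 0.046 1.735 -1.803
vertex 1.009 0.971 -0.434
endloop
endfacet
facet normal 0.523 -0.415 0.745
outer loop
vertex 0.933 1.581 -0.041
vertex 1.009 0.971 -0.434
vertex 1.611 1.548 -0.535
endloop
endfacet
facet normal -0.523 0.415 -0.744
outer loop
vertex 0.046 1.735 -1.803
vertex 0.649 2.312 -1.905
vertex 0.576 1.56 -2.273
endloop
endfacet
facet normal -0.446 -0.878 -0.176
outer loop
vertex 0.046 1.735 -1.803
vertex 0.576 1.56 -2.273
vertex 1.009 0.971 -0.434
endloop
endfacet
facet normal -0.445 -0.878 -0.176
outer loop
vertex 1.009 0.971 -0.434
vertex 0.576 1.56 -2.273
vertex 1.538 0.797 -0.903
endloop
endfacet
facet normal 0.523 -0.415 0.744
outer loop
vertex 1.009 0.971 -0.434
vertex 1.538 0.797 -0.903
vertex 1.611 1.548 -0.535
endloop
endfacet
facet normal -0.523 0.415 -0.745
outer loop
vertex 0.576 1.56 -2.273
vertex 0.649 2.312 -1.905
vertex 1.16 1.951 -2.465
endloop
endfacet
facet normal 0.290 -0.735 -0.613
outer loop
vertex 0.576 1.56 -2.273
vertex 1.16 1.951 -2.465
vertex 1.538 0.797 -0.903
endloop
endfacet
facet normal 0.289 -0.735 -0.613
outer loop
vertex 1.538 0.797 -0.903
vertex 1.16 1.951 -2.465
vertex 2.123 1.188 -1.096
endloop
endfacet
facet normal 0.523 -0.415 0.744
outer loop
vertex 1.538 0.797 -0.903
vertex 2.123 1.188 -1.096
vertex 1.611 1.548 -0.535
endloop
endfacet
facet normal -0.523 0.414 -0.745
outer loop
vertex 1.16 1.951 -2.465
vertex 0.649 2.312 -1.905
vertex 1.359 2.614 -2.236
endloop
endfacet
facet normal 0.807 -0.039 -0.589
outer loop
vertex 1.16 1.951 -2.465
vertex 1.359 2.614 -2.236
vertex 2.123 1.188 -1.096
endloop
endfacet
facet normal 0.807 -0.038 -0.589
outer loop
vertex 2.123 1.188 -1.096
vertex 1.359 2.614 -2.236
vertex 2.322 1.85 -0.866
endloop
endfacet
facet normal 0.523 -0.416 0.744
outer loop
vertex 2.123 1.188 -1.096
vertex 2.322 1.85 -0.866
vertex 1.611 1.548 -0.535
endloop
endfacet

endsolid


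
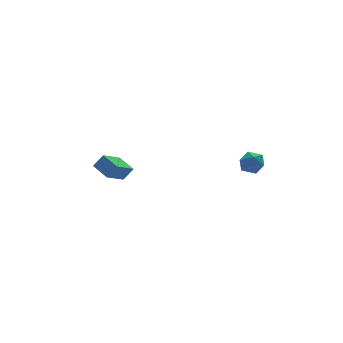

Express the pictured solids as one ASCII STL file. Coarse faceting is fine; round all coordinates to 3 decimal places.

solid 
facet normal 0.113 0.941 -0.320
outer loop
vertex 3.35 -3.292 3.096
vertex 2.911 -3.051 3.65
vertex 3.649 -3.104 3.754
endloop
endfacet
facet normal 0.690 0.550 -0.471
outer loop
vertex 3.35 -3.292 3.096
vertex 3.649 -3.104 3.754
vertex 3.889 -3.713 3.394
endloop
endfacet
facet normal 0.483 -0.001 -0.875
outer loop
vertex 3.35 -3.292 3.096
vertex 3.889 -3.713 3.394
vertex 3.3 -4.036 3.069
endloop
endfacet
facet normal -0.221 0.050 -0.974
outer loop
vertex 3.35 -3.292 3.096
vertex 3.3 -4.036 3.069
vertex 2.696 -3.627 3.227
endloop
endfacet
facet normal -0.450 0.632 -0.631
outer loop
vertex 3.35 -3.292 3.096
vertex 2.696 -3.627 3.227
vertex 2.911 -3.051 3.65
endloop
endfacet
facet normal 0.947 0.289 0.142
outer loop
vertex 3.889 -3.713 3.394
vertex 3.649 -3.104 3.754
vertex 3.784 -3.733 4.133
endloop
endfacet
facet normal 0.012 0.922 0.388
outer loop
vertex 3.649 -3.104 3.754
vertex 2.911 -3.051 3.65
vertex 3.18 -3.324 4.291
endloop
endfacet
facet normal -0.899 0.421 -0.116
outer loop
vertex 2.911 -3.051 3.65
vertex 2.696 -3.627 3.227
vertex 2.591 -3.647 3.966
endloop
endfacet
facet normal -0.527 -0.519 -0.673
outer loop
vertex 2.696 -3.627 3.227
vertex 3.3 -4.036 3.069
vertex 2.831 -4.256 3.606
endloop
endfacet
facet normal 0.613 -0.601 -0.513
outer loop
vertex 3.3 -4.036 3.069
vertex 3.889 -3.713 3.394
vertex 3.569 -4.309 3.71
endloop
endfacet
facet normal 0.221 -0.050 0.974
outer loop
vertex 3.13 -4.068 4.264
vertex 3.784 -3.733 4.133
vertex 3.18 -3.324 4.291
endloop
endfacet
facet normal -0.483 0.001 0.875
outer loop
vertex 3.13 -4.068 4.264
vertex 3.18 -3.324 4.291
vertex 2.591 -3.647 3.966
endloop
endfacet
facet normal -0.690 -0.550 0.471
outer loop
vertex 3.13 -4.068 4.264
vertex 2.591 -3.647 3.966
vertex 2.831 -4.256 3.606
endloop
endfacet
facet normal -0.113 -0.941 0.320
outer loop
vertex 3.13 -4.068 4.264
vertex 2.831 -4.256 3.606
vertex 3.569 -4.309 3.71
endloop
endfacet
facet normal 0.450 -0.632 0.631
outer loop
vertex 3.13 -4.068 4.264
vertex 3.569 -4.309 3.71
vertex 3.784 -3.733 4.133
endloop
endfacet
facet normal 0.527 0.519 0.673
outer loop
vertex 3.18 -3.324 4.291
vertex 3.784 -3.733 4.133
vertex 3.649 -3.104 3.754
endloop
endfacet
facet normal -0.613 0.601 0.513
outer loop
vertex 2.591 -3.647 3.966
vertex 3.18 -3.324 4.291
vertex 2.911 -3.051 3.65
endloop
endfacet
facet normal -0.947 -0.289 -0.142
outer loop
vertex 2.831 -4.256 3.606
vertex 2.591 -3.647 3.966
vertex 2.696 -3.627 3.227
endloop
endfacet
facet normal -0.012 -0.922 -0.388
outer loop
vertex 3.569 -4.309 3.71
vertex 2.831 -4.256 3.606
vertex 3.3 -4.036 3.069
endloop
endfacet
facet normal 0.899 -0.421 0.116
outer loop
vertex 3.784 -3.733 4.133
vertex 3.569 -4.309 3.71
vertex 3.889 -3.713 3.394
endloop
endfacet
facet normal -0.572 0.139 -0.808
outer loop
vertex -2.057 2.4 0.916
vertex -2.417 3.437 1.35
vertex -0.878 3.109 0.203
endloop
endfacet
facet normal 0.305 -0.878 -0.368
outer loop
vertex -0.363 2.983 0.93
vertex -2.057 2.4 0.916
vertex -0.878 3.109 0.203
endloop
endfacet
facet normal -0.572 0.140 -0.808
outer loop
vertex -0.878 3.109 0.203
vertex -2.417 3.437 1.35
vertex -1.238 4.145 0.637
endloop
endfacet
facet normal 0.761 0.457 -0.460
outer loop
vertex -1.238 4.145 0.637
vertex -0.363 2.983 0.93
vertex -0.878 3.109 0.203
endloop
endfacet
facet normal -0.761 -0.457 0.460
outer loop
vertex -2.057 2.4 0.916
vertex -1.902 3.311 2.077
vertex -2.417 3.437 1.35
endloop
endfacet
facet normal 0.305 -0.879 -0.367
outer loop
vertex -1.542 2.275 1.643
vertex -2.057 2.4 0.916
vertex -0.363 2.983 0.93
endloop
endfacet
facet normal -0.761 -0.457 0.460
outer loop
vertex -1.542 2.275 1.643
vertex -1.902 3.311 2.077
vertex -2.057 2.4 0.916
endloop
endfacet
facet normal -0.305 0.878 0.368
outer loop
vertex -2.417 3.437 1.35
vertex -1.902 3.311 2.077
vertex -1.238 4.145 0.637
endloop
endfacet
facet normal 0.761 0.457 -0.461
outer loop
vertex -0.723 4.02 1.364
vertex -0.363 2.983 0.93
vertex -1.238 4.145 0.637
endloop
endfacet
facet normal -0.306 0.878 0.368
outer loop
vertex -1.238 4.145 0.637
vertex -1.902 3.311 2.077
vertex -0.723 4.02 1.364
endloop
endfacet
facet normal 0.572 -0.139 0.808
outer loop
vertex -0.723 4.02 1.364
vertex -1.542 2.275 1.643
vertex -0.363 2.983 0.93
endloop
endfacet
facet normal 0.573 -0.140 0.808
outer loop
vertex -1.902 3.311 2.077
vertex -1.542 2.275 1.643
vertex -0.723 4.02 1.364
endloop
endfacet

endsolid


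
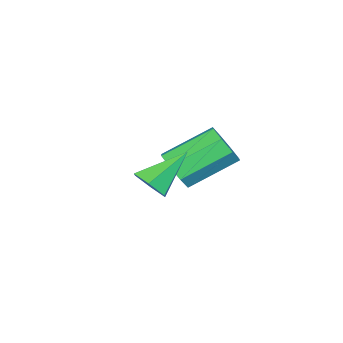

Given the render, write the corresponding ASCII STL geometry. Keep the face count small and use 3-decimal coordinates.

solid 
facet normal 0.729 -0.316 -0.607
outer loop
vertex 1.477 1.965 -1.372
vertex 1.179 2.349 -1.93
vertex 1.683 2.666 -1.489
endloop
endfacet
facet normal 0.341 0.057 0.939
outer loop
vertex 1.477 1.965 -1.372
vertex 1.683 2.666 -1.489
vertex -0.119 2.911 -0.85
endloop
endfacet
facet normal 0.729 -0.316 -0.607
outer loop
vertex 1.683 2.666 -1.489
vertex 1.179 2.349 -1.93
vertex 1.385 3.05 -2.047
endloop
endfacet
facet normal 0.273 0.854 0.442
outer loop
vertex 1.683 2.666 -1.489
vertex 1.385 3.05 -2.047
vertex -0.119 2.911 -0.85
endloop
endfacet
facet normal 0.730 -0.316 -0.606
outer loop
vertex 1.385 3.05 -2.047
vertex 1.179 2.349 -1.93
vertex 0.882 2.734 -2.488
endloop
endfacet
facet normal -0.314 0.904 -0.290
outer loop
vertex 1.385 3.05 -2.047
vertex 0.882 2.734 -2.488
vertex -0.119 2.911 -0.85
endloop
endfacet
facet normal 0.729 -0.316 -0.607
outer loop
vertex 0.882 2.734 -2.488
vertex 1.179 2.349 -1.93
vertex 0.676 2.033 -2.37
endloop
endfacet
facet normal -0.835 0.157 -0.527
outer loop
vertex 0.882 2.734 -2.488
vertex 0.676 2.033 -2.37
vertex -0.119 2.911 -0.85
endloop
endfacet
facet normal 0.729 -0.315 -0.608
outer loop
vertex 0.676 2.033 -2.37
vertex 1.179 2.349 -1.93
vertex 0.974 1.648 -1.813
endloop
endfacet
facet normal -0.768 -0.640 -0.032
outer loop
vertex 0.676 2.033 -2.37
vertex 0.974 1.648 -1.813
vertex -0.119 2.911 -0.85
endloop
endfacet
facet normal 0.730 -0.315 -0.607
outer loop
vertex 0.974 1.648 -1.813
vertex 1.179 2.349 -1.93
vertex 1.477 1.965 -1.372
endloop
endfacet
facet normal -0.180 -0.690 0.701
outer loop
vertex 0.974 1.648 -1.813
vertex 1.477 1.965 -1.372
vertex -0.119 2.911 -0.85
endloop
endfacet
facet normal 0.658 -0.562 -0.502
outer loop
vertex -1.551 0.928 -2.368
vertex -1.823 1.271 -3.108
vertex -1.215 1.469 -2.533
endloop
endfacet
facet normal 0.555 -0.092 0.827
outer loop
vertex -1.551 0.928 -2.368
vertex -1.215 1.469 -2.533
vertex -2.904 2.085 -1.332
endloop
endfacet
facet normal 0.555 -0.091 0.827
outer loop
vertex -2.904 2.085 -1.332
vertex -1.215 1.469 -2.533
vertex -2.568 2.627 -1.498
endloop
endfacet
facet normal -0.657 0.561 0.503
outer loop
vertex -2.904 2.085 -1.332
vertex -2.568 2.627 -1.498
vertex -3.177 2.429 -2.072
endloop
endfacet
facet normal 0.658 -0.562 -0.502
outer loop
vertex -1.215 1.469 -2.533
vertex -1.823 1.271 -3.108
vertex -1.235 1.894 -3.035
endloop
endfacet
facet normal 0.753 0.516 0.407
outer loop
vertex -1.215 1.469 -2.533
vertex -1.235 1.894 -3.035
vertex -2.568 2.627 -1.498
endloop
endfacet
facet normal 0.753 0.516 0.407
outer loop
vertex -2.568 2.627 -1.498
vertex -1.235 1.894 -3.035
vertex -2.588 3.052 -2.0
endloop
endfacet
facet normal -0.657 0.563 0.502
outer loop
vertex -2.568 2.627 -1.498
vertex -2.588 3.052 -2.0
vertex -3.177 2.429 -2.072
endloop
endfacet
facet normal 0.657 -0.562 -0.502
outer loop
vertex -1.235 1.894 -3.035
vertex -1.823 1.271 -3.108
vertex -1.6 1.954 -3.58
endloop
endfacet
facet normal 0.511 0.822 -0.252
outer loop
vertex -1.235 1.894 -3.035
vertex -1.6 1.954 -3.58
vertex -2.588 3.052 -2.0
endloop
endfacet
facet normal 0.511 0.822 -0.252
outer loop
vertex -2.588 3.052 -2.0
vertex -1.6 1.954 -3.58
vertex -2.953 3.112 -2.544
endloop
endfacet
facet normal -0.656 0.563 0.503
outer loop
vertex -2.588 3.052 -2.0
vertex -2.953 3.112 -2.544
vertex -3.177 2.429 -2.072
endloop
endfacet
facet normal 0.656 -0.562 -0.503
outer loop
vertex -1.6 1.954 -3.58
vertex -1.823 1.271 -3.108
vertex -2.096 1.615 -3.848
endloop
endfacet
facet normal -0.030 0.647 -0.762
outer loop
vertex -1.6 1.954 -3.58
vertex -2.096 1.615 -3.848
vertex -2.953 3.112 -2.544
endloop
endfacet
facet normal -0.031 0.646 -0.762
outer loop
vertex -2.953 3.112 -2.544
vertex -2.096 1.615 -3.848
vertex -3.449 2.772 -2.812
endloop
endfacet
facet normal -0.657 0.562 0.502
outer loop
vertex -2.953 3.112 -2.544
vertex -3.449 2.772 -2.812
vertex -3.177 2.429 -2.072
endloop
endfacet
facet normal 0.657 -0.561 -0.503
outer loop
vertex -2.096 1.615 -3.848
vertex -1.823 1.271 -3.108
vertex -2.432 1.073 -3.682
endloop
endfacet
facet normal -0.555 0.091 -0.827
outer loop
vertex -2.096 1.615 -3.848
vertex -2.432 1.073 -3.682
vertex -3.449 2.772 -2.812
endloop
endfacet
facet normal -0.554 0.092 -0.827
outer loop
vertex -3.449 2.772 -2.812
vertex -2.432 1.073 -3.682
vertex -3.785 2.231 -2.647
endloop
endfacet
facet normal -0.658 0.562 0.502
outer loop
vertex -3.449 2.772 -2.812
vertex -3.785 2.231 -2.647
vertex -3.177 2.429 -2.072
endloop
endfacet
facet normal 0.657 -0.563 -0.502
outer loop
vertex -2.432 1.073 -3.682
vertex -1.823 1.271 -3.108
vertex -2.412 0.648 -3.18
endloop
endfacet
facet normal -0.753 -0.516 -0.407
outer loop
vertex -2.432 1.073 -3.682
vertex -2.412 0.648 -3.18
vertex -3.785 2.231 -2.647
endloop
endfacet
facet normal -0.753 -0.516 -0.407
outer loop
vertex -3.785 2.231 -2.647
vertex -2.412 0.648 -3.18
vertex -3.765 1.806 -2.145
endloop
endfacet
facet normal -0.658 0.562 0.502
outer loop
vertex -3.785 2.231 -2.647
vertex -3.765 1.806 -2.145
vertex -3.177 2.429 -2.072
endloop
endfacet
facet normal 0.656 -0.563 -0.503
outer loop
vertex -2.412 0.648 -3.18
vertex -1.823 1.271 -3.108
vertex -2.047 0.588 -2.636
endloop
endfacet
facet normal -0.511 -0.822 0.252
outer loop
vertex -2.412 0.648 -3.18
vertex -2.047 0.588 -2.636
vertex -3.765 1.806 -2.145
endloop
endfacet
facet normal -0.511 -0.822 0.252
outer loop
vertex -3.765 1.806 -2.145
vertex -2.047 0.588 -2.636
vertex -3.4 1.746 -1.6
endloop
endfacet
facet normal -0.657 0.562 0.502
outer loop
vertex -3.765 1.806 -2.145
vertex -3.4 1.746 -1.6
vertex -3.177 2.429 -2.072
endloop
endfacet
facet normal 0.657 -0.562 -0.502
outer loop
vertex -2.047 0.588 -2.636
vertex -1.823 1.271 -3.108
vertex -1.551 0.928 -2.368
endloop
endfacet
facet normal 0.031 -0.646 0.763
outer loop
vertex -2.047 0.588 -2.636
vertex -1.551 0.928 -2.368
vertex -3.4 1.746 -1.6
endloop
endfacet
facet normal 0.030 -0.647 0.762
outer loop
vertex -3.4 1.746 -1.6
vertex -1.551 0.928 -2.368
vertex -2.904 2.085 -1.332
endloop
endfacet
facet normal -0.656 0.562 0.503
outer loop
vertex -3.4 1.746 -1.6
vertex -2.904 2.085 -1.332
vertex -3.177 2.429 -2.072
endloop
endfacet

endsolid


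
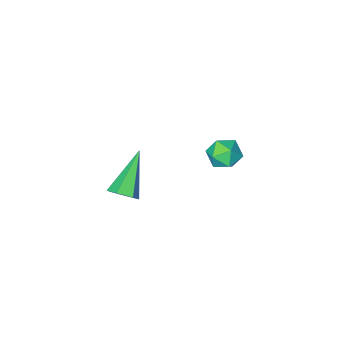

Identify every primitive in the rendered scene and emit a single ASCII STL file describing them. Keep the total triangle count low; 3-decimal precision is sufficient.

solid 
facet normal -0.771 0.359 -0.526
outer loop
vertex -2.42 2.428 -1.015
vertex -2.828 2.009 -0.703
vertex -2.718 2.612 -0.453
endloop
endfacet
facet normal -0.274 0.861 -0.428
outer loop
vertex -2.42 2.428 -1.015
vertex -2.718 2.612 -0.453
vertex -2.082 2.764 -0.555
endloop
endfacet
facet normal 0.340 0.623 -0.705
outer loop
vertex -2.42 2.428 -1.015
vertex -2.082 2.764 -0.555
vertex -1.798 2.254 -0.869
endloop
endfacet
facet normal 0.221 -0.027 -0.975
outer loop
vertex -2.42 2.428 -1.015
vertex -1.798 2.254 -0.869
vertex -2.26 1.788 -0.961
endloop
endfacet
facet normal -0.466 -0.189 -0.864
outer loop
vertex -2.42 2.428 -1.015
vertex -2.26 1.788 -0.961
vertex -2.828 2.009 -0.703
endloop
endfacet
facet normal -0.181 0.944 0.276
outer loop
vertex -2.082 2.764 -0.555
vertex -2.718 2.612 -0.453
vertex -2.28 2.552 0.041
endloop
endfacet
facet normal -0.985 0.132 0.114
outer loop
vertex -2.718 2.612 -0.453
vertex -2.828 2.009 -0.703
vertex -2.742 2.086 -0.051
endloop
endfacet
facet normal -0.491 -0.757 -0.432
outer loop
vertex -2.828 2.009 -0.703
vertex -2.26 1.788 -0.961
vertex -2.458 1.576 -0.365
endloop
endfacet
facet normal 0.620 -0.494 -0.610
outer loop
vertex -2.26 1.788 -0.961
vertex -1.798 2.254 -0.869
vertex -1.822 1.728 -0.467
endloop
endfacet
facet normal 0.811 0.558 -0.173
outer loop
vertex -1.798 2.254 -0.869
vertex -2.082 2.764 -0.555
vertex -1.712 2.331 -0.217
endloop
endfacet
facet normal -0.221 0.027 0.975
outer loop
vertex -2.12 1.912 0.095
vertex -2.28 2.552 0.041
vertex -2.742 2.086 -0.051
endloop
endfacet
facet normal -0.340 -0.623 0.705
outer loop
vertex -2.12 1.912 0.095
vertex -2.742 2.086 -0.051
vertex -2.458 1.576 -0.365
endloop
endfacet
facet normal 0.274 -0.861 0.428
outer loop
vertex -2.12 1.912 0.095
vertex -2.458 1.576 -0.365
vertex -1.822 1.728 -0.467
endloop
endfacet
facet normal 0.771 -0.359 0.526
outer loop
vertex -2.12 1.912 0.095
vertex -1.822 1.728 -0.467
vertex -1.712 2.331 -0.217
endloop
endfacet
facet normal 0.466 0.189 0.864
outer loop
vertex -2.12 1.912 0.095
vertex -1.712 2.331 -0.217
vertex -2.28 2.552 0.041
endloop
endfacet
facet normal -0.620 0.494 0.610
outer loop
vertex -2.742 2.086 -0.051
vertex -2.28 2.552 0.041
vertex -2.718 2.612 -0.453
endloop
endfacet
facet normal -0.811 -0.558 0.173
outer loop
vertex -2.458 1.576 -0.365
vertex -2.742 2.086 -0.051
vertex -2.828 2.009 -0.703
endloop
endfacet
facet normal 0.181 -0.944 -0.276
outer loop
vertex -1.822 1.728 -0.467
vertex -2.458 1.576 -0.365
vertex -2.26 1.788 -0.961
endloop
endfacet
facet normal 0.985 -0.132 -0.114
outer loop
vertex -1.712 2.331 -0.217
vertex -1.822 1.728 -0.467
vertex -1.798 2.254 -0.869
endloop
endfacet
facet normal 0.491 0.757 0.432
outer loop
vertex -2.28 2.552 0.041
vertex -1.712 2.331 -0.217
vertex -2.082 2.764 -0.555
endloop
endfacet
facet normal 0.622 0.459 -0.634
outer loop
vertex 2.495 2.882 0.756
vertex 2.098 3.191 0.59
vertex 2.4 3.344 0.997
endloop
endfacet
facet normal 0.575 -0.282 0.768
outer loop
vertex 2.495 2.882 0.756
vertex 2.4 3.344 0.997
vertex 1.042 2.409 1.67
endloop
endfacet
facet normal 0.622 0.460 -0.634
outer loop
vertex 2.4 3.344 0.997
vertex 2.098 3.191 0.59
vertex 2.003 3.653 0.832
endloop
endfacet
facet normal 0.058 0.527 0.848
outer loop
vertex 2.4 3.344 0.997
vertex 2.003 3.653 0.832
vertex 1.042 2.409 1.67
endloop
endfacet
facet normal 0.621 0.460 -0.635
outer loop
vertex 2.003 3.653 0.832
vertex 2.098 3.191 0.59
vertex 1.7 3.5 0.425
endloop
endfacet
facet normal -0.680 0.691 0.246
outer loop
vertex 2.003 3.653 0.832
vertex 1.7 3.5 0.425
vertex 1.042 2.409 1.67
endloop
endfacet
facet normal 0.621 0.460 -0.635
outer loop
vertex 1.7 3.5 0.425
vertex 2.098 3.191 0.59
vertex 1.795 3.038 0.183
endloop
endfacet
facet normal -0.899 0.044 -0.437
outer loop
vertex 1.7 3.5 0.425
vertex 1.795 3.038 0.183
vertex 1.042 2.409 1.67
endloop
endfacet
facet normal 0.621 0.460 -0.635
outer loop
vertex 1.795 3.038 0.183
vertex 2.098 3.191 0.59
vertex 2.193 2.729 0.348
endloop
endfacet
facet normal -0.381 -0.767 -0.517
outer loop
vertex 1.795 3.038 0.183
vertex 2.193 2.729 0.348
vertex 1.042 2.409 1.67
endloop
endfacet
facet normal 0.623 0.460 -0.633
outer loop
vertex 2.193 2.729 0.348
vertex 2.098 3.191 0.59
vertex 2.495 2.882 0.756
endloop
endfacet
facet normal 0.356 -0.930 0.085
outer loop
vertex 2.193 2.729 0.348
vertex 2.495 2.882 0.756
vertex 1.042 2.409 1.67
endloop
endfacet

endsolid


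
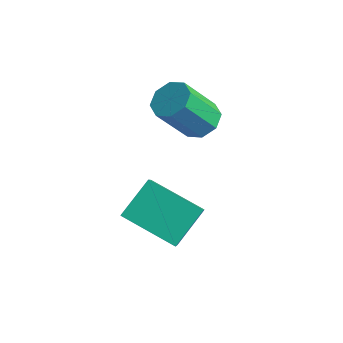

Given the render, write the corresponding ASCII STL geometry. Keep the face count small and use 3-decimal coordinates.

solid 
facet normal -0.468 0.533 -0.704
outer loop
vertex -1.946 0.737 0.56
vertex -0.461 1.222 -0.06
vertex -1.938 -0.289 -0.222
endloop
endfacet
facet normal -0.884 -0.288 0.369
outer loop
vertex -1.259 -1.062 0.8
vertex -1.946 0.737 0.56
vertex -1.938 -0.289 -0.222
endloop
endfacet
facet normal -0.468 0.533 -0.704
outer loop
vertex -1.938 -0.289 -0.222
vertex -0.461 1.222 -0.06
vertex -0.453 0.196 -0.842
endloop
endfacet
facet normal 0.007 -0.795 -0.606
outer loop
vertex -0.453 0.196 -0.842
vertex -1.259 -1.062 0.8
vertex -1.938 -0.289 -0.222
endloop
endfacet
facet normal -0.007 0.795 0.606
outer loop
vertex -1.946 0.737 0.56
vertex 0.218 0.449 0.962
vertex -0.461 1.222 -0.06
endloop
endfacet
facet normal -0.884 -0.288 0.369
outer loop
vertex -1.267 -0.036 1.582
vertex -1.946 0.737 0.56
vertex -1.259 -1.062 0.8
endloop
endfacet
facet normal -0.007 0.795 0.606
outer loop
vertex -1.267 -0.036 1.582
vertex 0.218 0.449 0.962
vertex -1.946 0.737 0.56
endloop
endfacet
facet normal 0.884 0.288 -0.369
outer loop
vertex -0.461 1.222 -0.06
vertex 0.218 0.449 0.962
vertex -0.453 0.196 -0.842
endloop
endfacet
facet normal 0.007 -0.795 -0.606
outer loop
vertex 0.226 -0.577 0.18
vertex -1.259 -1.062 0.8
vertex -0.453 0.196 -0.842
endloop
endfacet
facet normal 0.884 0.288 -0.369
outer loop
vertex -0.453 0.196 -0.842
vertex 0.218 0.449 0.962
vertex 0.226 -0.577 0.18
endloop
endfacet
facet normal 0.468 -0.533 0.704
outer loop
vertex 0.226 -0.577 0.18
vertex -1.267 -0.036 1.582
vertex -1.259 -1.062 0.8
endloop
endfacet
facet normal 0.468 -0.533 0.704
outer loop
vertex 0.218 0.449 0.962
vertex -1.267 -0.036 1.582
vertex 0.226 -0.577 0.18
endloop
endfacet
facet normal 0.222 0.550 -0.805
outer loop
vertex -1.455 2.717 1.773
vertex -2.079 2.804 1.66
vertex -1.632 3.115 1.996
endloop
endfacet
facet normal 0.905 0.190 0.380
outer loop
vertex -1.455 2.717 1.773
vertex -1.632 3.115 1.996
vertex -1.797 1.87 3.013
endloop
endfacet
facet normal 0.905 0.190 0.380
outer loop
vertex -1.797 1.87 3.013
vertex -1.632 3.115 1.996
vertex -1.974 2.268 3.236
endloop
endfacet
facet normal -0.222 -0.550 0.805
outer loop
vertex -1.797 1.87 3.013
vertex -1.974 2.268 3.236
vertex -2.421 1.956 2.9
endloop
endfacet
facet normal 0.223 0.550 -0.805
outer loop
vertex -1.632 3.115 1.996
vertex -2.079 2.804 1.66
vertex -2.071 3.331 2.022
endloop
endfacet
facet normal 0.384 0.710 0.591
outer loop
vertex -1.632 3.115 1.996
vertex -2.071 3.331 2.022
vertex -1.974 2.268 3.236
endloop
endfacet
facet normal 0.384 0.710 0.591
outer loop
vertex -1.974 2.268 3.236
vertex -2.071 3.331 2.022
vertex -2.413 2.484 3.262
endloop
endfacet
facet normal -0.222 -0.549 0.806
outer loop
vertex -1.974 2.268 3.236
vertex -2.413 2.484 3.262
vertex -2.421 1.956 2.9
endloop
endfacet
facet normal 0.220 0.550 -0.806
outer loop
vertex -2.071 3.331 2.022
vertex -2.079 2.804 1.66
vertex -2.515 3.238 1.837
endloop
endfacet
facet normal -0.361 0.814 0.456
outer loop
vertex -2.071 3.331 2.022
vertex -2.515 3.238 1.837
vertex -2.413 2.484 3.262
endloop
endfacet
facet normal -0.361 0.814 0.456
outer loop
vertex -2.413 2.484 3.262
vertex -2.515 3.238 1.837
vertex -2.857 2.391 3.077
endloop
endfacet
facet normal -0.221 -0.549 0.806
outer loop
vertex -2.413 2.484 3.262
vertex -2.857 2.391 3.077
vertex -2.421 1.956 2.9
endloop
endfacet
facet normal 0.222 0.551 -0.805
outer loop
vertex -2.515 3.238 1.837
vertex -2.079 2.804 1.66
vertex -2.703 2.89 1.547
endloop
endfacet
facet normal -0.896 0.440 0.053
outer loop
vertex -2.515 3.238 1.837
vertex -2.703 2.89 1.547
vertex -2.857 2.391 3.077
endloop
endfacet
facet normal -0.896 0.440 0.053
outer loop
vertex -2.857 2.391 3.077
vertex -2.703 2.89 1.547
vertex -3.045 2.043 2.787
endloop
endfacet
facet normal -0.222 -0.550 0.805
outer loop
vertex -2.857 2.391 3.077
vertex -3.045 2.043 2.787
vertex -2.421 1.956 2.9
endloop
endfacet
facet normal 0.222 0.550 -0.805
outer loop
vertex -2.703 2.89 1.547
vertex -2.079 2.804 1.66
vertex -2.526 2.492 1.324
endloop
endfacet
facet normal -0.905 -0.190 -0.380
outer loop
vertex -2.703 2.89 1.547
vertex -2.526 2.492 1.324
vertex -3.045 2.043 2.787
endloop
endfacet
facet normal -0.905 -0.190 -0.380
outer loop
vertex -3.045 2.043 2.787
vertex -2.526 2.492 1.324
vertex -2.868 1.645 2.564
endloop
endfacet
facet normal -0.222 -0.550 0.805
outer loop
vertex -3.045 2.043 2.787
vertex -2.868 1.645 2.564
vertex -2.421 1.956 2.9
endloop
endfacet
facet normal 0.222 0.549 -0.806
outer loop
vertex -2.526 2.492 1.324
vertex -2.079 2.804 1.66
vertex -2.087 2.276 1.298
endloop
endfacet
facet normal -0.384 -0.710 -0.591
outer loop
vertex -2.526 2.492 1.324
vertex -2.087 2.276 1.298
vertex -2.868 1.645 2.564
endloop
endfacet
facet normal -0.384 -0.710 -0.591
outer loop
vertex -2.868 1.645 2.564
vertex -2.087 2.276 1.298
vertex -2.429 1.429 2.538
endloop
endfacet
facet normal -0.223 -0.550 0.805
outer loop
vertex -2.868 1.645 2.564
vertex -2.429 1.429 2.538
vertex -2.421 1.956 2.9
endloop
endfacet
facet normal 0.221 0.549 -0.806
outer loop
vertex -2.087 2.276 1.298
vertex -2.079 2.804 1.66
vertex -1.643 2.369 1.483
endloop
endfacet
facet normal 0.361 -0.814 -0.456
outer loop
vertex -2.087 2.276 1.298
vertex -1.643 2.369 1.483
vertex -2.429 1.429 2.538
endloop
endfacet
facet normal 0.361 -0.814 -0.456
outer loop
vertex -2.429 1.429 2.538
vertex -1.643 2.369 1.483
vertex -1.985 1.522 2.723
endloop
endfacet
facet normal -0.220 -0.550 0.806
outer loop
vertex -2.429 1.429 2.538
vertex -1.985 1.522 2.723
vertex -2.421 1.956 2.9
endloop
endfacet
facet normal 0.222 0.550 -0.805
outer loop
vertex -1.643 2.369 1.483
vertex -2.079 2.804 1.66
vertex -1.455 2.717 1.773
endloop
endfacet
facet normal 0.896 -0.440 -0.053
outer loop
vertex -1.643 2.369 1.483
vertex -1.455 2.717 1.773
vertex -1.985 1.522 2.723
endloop
endfacet
facet normal 0.896 -0.440 -0.053
outer loop
vertex -1.985 1.522 2.723
vertex -1.455 2.717 1.773
vertex -1.797 1.87 3.013
endloop
endfacet
facet normal -0.222 -0.551 0.805
outer loop
vertex -1.985 1.522 2.723
vertex -1.797 1.87 3.013
vertex -2.421 1.956 2.9
endloop
endfacet

endsolid


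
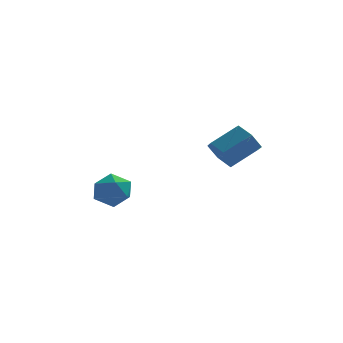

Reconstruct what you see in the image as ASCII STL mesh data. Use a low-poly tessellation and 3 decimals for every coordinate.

solid 
facet normal -0.761 -0.376 -0.528
outer loop
vertex 1.6 -3.864 1.025
vertex 1.218 -4.008 1.679
vertex 1.13 -3.331 1.323
endloop
endfacet
facet normal 0.219 0.616 -0.756
outer loop
vertex 1.6 -3.864 1.025
vertex 1.13 -3.331 1.323
vertex 2.643 -3.348 1.748
endloop
endfacet
facet normal 0.220 0.615 -0.757
outer loop
vertex 2.643 -3.348 1.748
vertex 1.13 -3.331 1.323
vertex 2.174 -2.815 2.045
endloop
endfacet
facet normal 0.762 0.376 0.527
outer loop
vertex 2.643 -3.348 1.748
vertex 2.174 -2.815 2.045
vertex 2.262 -3.492 2.401
endloop
endfacet
facet normal -0.762 -0.376 -0.527
outer loop
vertex 1.13 -3.331 1.323
vertex 1.218 -4.008 1.679
vertex 0.749 -3.475 1.976
endloop
endfacet
facet normal -0.418 0.907 -0.044
outer loop
vertex 1.13 -3.331 1.323
vertex 0.749 -3.475 1.976
vertex 2.174 -2.815 2.045
endloop
endfacet
facet normal -0.418 0.907 -0.044
outer loop
vertex 2.174 -2.815 2.045
vertex 0.749 -3.475 1.976
vertex 1.793 -2.959 2.699
endloop
endfacet
facet normal 0.762 0.376 0.527
outer loop
vertex 2.174 -2.815 2.045
vertex 1.793 -2.959 2.699
vertex 2.262 -3.492 2.401
endloop
endfacet
facet normal -0.762 -0.376 -0.527
outer loop
vertex 0.749 -3.475 1.976
vertex 1.218 -4.008 1.679
vertex 0.837 -4.152 2.332
endloop
endfacet
facet normal -0.638 0.292 0.713
outer loop
vertex 0.749 -3.475 1.976
vertex 0.837 -4.152 2.332
vertex 1.793 -2.959 2.699
endloop
endfacet
facet normal -0.638 0.292 0.712
outer loop
vertex 1.793 -2.959 2.699
vertex 0.837 -4.152 2.332
vertex 1.88 -3.636 3.055
endloop
endfacet
facet normal 0.762 0.375 0.528
outer loop
vertex 1.793 -2.959 2.699
vertex 1.88 -3.636 3.055
vertex 2.262 -3.492 2.401
endloop
endfacet
facet normal -0.762 -0.376 -0.527
outer loop
vertex 0.837 -4.152 2.332
vertex 1.218 -4.008 1.679
vertex 1.306 -4.685 2.035
endloop
endfacet
facet normal -0.220 -0.615 0.757
outer loop
vertex 0.837 -4.152 2.332
vertex 1.306 -4.685 2.035
vertex 1.88 -3.636 3.055
endloop
endfacet
facet normal -0.219 -0.616 0.757
outer loop
vertex 1.88 -3.636 3.055
vertex 1.306 -4.685 2.035
vertex 2.35 -4.169 2.757
endloop
endfacet
facet normal 0.761 0.376 0.528
outer loop
vertex 1.88 -3.636 3.055
vertex 2.35 -4.169 2.757
vertex 2.262 -3.492 2.401
endloop
endfacet
facet normal -0.762 -0.376 -0.527
outer loop
vertex 1.306 -4.685 2.035
vertex 1.218 -4.008 1.679
vertex 1.687 -4.541 1.381
endloop
endfacet
facet normal 0.418 -0.907 0.044
outer loop
vertex 1.306 -4.685 2.035
vertex 1.687 -4.541 1.381
vertex 2.35 -4.169 2.757
endloop
endfacet
facet normal 0.418 -0.907 0.044
outer loop
vertex 2.35 -4.169 2.757
vertex 1.687 -4.541 1.381
vertex 2.731 -4.025 2.104
endloop
endfacet
facet normal 0.762 0.376 0.527
outer loop
vertex 2.35 -4.169 2.757
vertex 2.731 -4.025 2.104
vertex 2.262 -3.492 2.401
endloop
endfacet
facet normal -0.762 -0.375 -0.528
outer loop
vertex 1.687 -4.541 1.381
vertex 1.218 -4.008 1.679
vertex 1.6 -3.864 1.025
endloop
endfacet
facet normal 0.638 -0.293 -0.712
outer loop
vertex 1.687 -4.541 1.381
vertex 1.6 -3.864 1.025
vertex 2.731 -4.025 2.104
endloop
endfacet
facet normal 0.638 -0.292 -0.712
outer loop
vertex 2.731 -4.025 2.104
vertex 1.6 -3.864 1.025
vertex 2.643 -3.348 1.748
endloop
endfacet
facet normal 0.762 0.376 0.527
outer loop
vertex 2.731 -4.025 2.104
vertex 2.643 -3.348 1.748
vertex 2.262 -3.492 2.401
endloop
endfacet
facet normal -0.724 0.517 -0.457
outer loop
vertex -2.987 -1.322 -1.527
vertex -3.561 -1.949 -1.328
vertex -3.433 -1.284 -0.778
endloop
endfacet
facet normal -0.229 0.956 -0.185
outer loop
vertex -2.987 -1.322 -1.527
vertex -3.433 -1.284 -0.778
vertex -2.584 -1.083 -0.791
endloop
endfacet
facet normal 0.400 0.784 -0.474
outer loop
vertex -2.987 -1.322 -1.527
vertex -2.584 -1.083 -0.791
vertex -2.188 -1.623 -1.35
endloop
endfacet
facet normal 0.295 0.240 -0.925
outer loop
vertex -2.987 -1.322 -1.527
vertex -2.188 -1.623 -1.35
vertex -2.792 -2.158 -1.682
endloop
endfacet
facet normal -0.400 0.076 -0.913
outer loop
vertex -2.987 -1.322 -1.527
vertex -2.792 -2.158 -1.682
vertex -3.561 -1.949 -1.328
endloop
endfacet
facet normal -0.190 0.834 0.518
outer loop
vertex -2.584 -1.083 -0.791
vertex -3.433 -1.284 -0.778
vertex -2.908 -1.562 -0.138
endloop
endfacet
facet normal -0.989 0.126 0.078
outer loop
vertex -3.433 -1.284 -0.778
vertex -3.561 -1.949 -1.328
vertex -3.512 -2.097 -0.47
endloop
endfacet
facet normal -0.465 -0.588 -0.662
outer loop
vertex -3.561 -1.949 -1.328
vertex -2.792 -2.158 -1.682
vertex -3.116 -2.637 -1.029
endloop
endfacet
facet normal 0.659 -0.322 -0.680
outer loop
vertex -2.792 -2.158 -1.682
vertex -2.188 -1.623 -1.35
vertex -2.267 -2.436 -1.042
endloop
endfacet
facet normal 0.829 0.557 0.049
outer loop
vertex -2.188 -1.623 -1.35
vertex -2.584 -1.083 -0.791
vertex -2.139 -1.771 -0.492
endloop
endfacet
facet normal -0.295 -0.240 0.925
outer loop
vertex -2.713 -2.398 -0.293
vertex -2.908 -1.562 -0.138
vertex -3.512 -2.097 -0.47
endloop
endfacet
facet normal -0.400 -0.784 0.474
outer loop
vertex -2.713 -2.398 -0.293
vertex -3.512 -2.097 -0.47
vertex -3.116 -2.637 -1.029
endloop
endfacet
facet normal 0.229 -0.956 0.185
outer loop
vertex -2.713 -2.398 -0.293
vertex -3.116 -2.637 -1.029
vertex -2.267 -2.436 -1.042
endloop
endfacet
facet normal 0.724 -0.517 0.457
outer loop
vertex -2.713 -2.398 -0.293
vertex -2.267 -2.436 -1.042
vertex -2.139 -1.771 -0.492
endloop
endfacet
facet normal 0.400 -0.076 0.913
outer loop
vertex -2.713 -2.398 -0.293
vertex -2.139 -1.771 -0.492
vertex -2.908 -1.562 -0.138
endloop
endfacet
facet normal -0.659 0.322 0.680
outer loop
vertex -3.512 -2.097 -0.47
vertex -2.908 -1.562 -0.138
vertex -3.433 -1.284 -0.778
endloop
endfacet
facet normal -0.829 -0.557 -0.049
outer loop
vertex -3.116 -2.637 -1.029
vertex -3.512 -2.097 -0.47
vertex -3.561 -1.949 -1.328
endloop
endfacet
facet normal 0.190 -0.834 -0.518
outer loop
vertex -2.267 -2.436 -1.042
vertex -3.116 -2.637 -1.029
vertex -2.792 -2.158 -1.682
endloop
endfacet
facet normal 0.989 -0.126 -0.078
outer loop
vertex -2.139 -1.771 -0.492
vertex -2.267 -2.436 -1.042
vertex -2.188 -1.623 -1.35
endloop
endfacet
facet normal 0.465 0.588 0.662
outer loop
vertex -2.908 -1.562 -0.138
vertex -2.139 -1.771 -0.492
vertex -2.584 -1.083 -0.791
endloop
endfacet

endsolid
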